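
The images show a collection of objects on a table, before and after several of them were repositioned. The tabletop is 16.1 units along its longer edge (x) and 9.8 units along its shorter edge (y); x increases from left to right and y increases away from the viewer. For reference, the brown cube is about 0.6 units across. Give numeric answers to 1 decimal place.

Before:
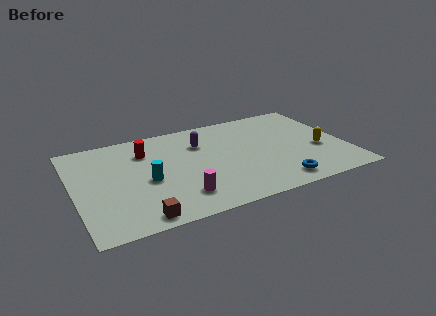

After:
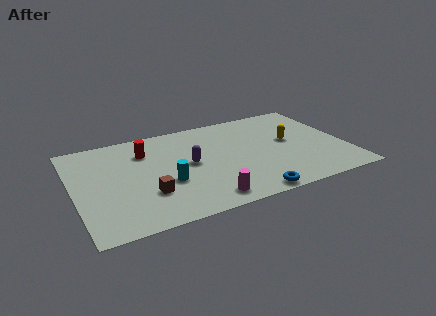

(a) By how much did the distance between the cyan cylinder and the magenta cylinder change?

+0.3

The distance was about 2.8 in the first image and 3.1 in the second, so they moved 0.3 units further apart.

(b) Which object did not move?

the red cylinder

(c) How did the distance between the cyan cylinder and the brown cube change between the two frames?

-2.0

The distance was about 3.4 in the first image and 1.4 in the second, so they moved 2.0 units closer together.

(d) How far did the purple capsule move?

2.1

The purple capsule was near (7.7, 7.0) before and (6.8, 5.1) after, so it travelled √(0.9² + 1.9²) ≈ 2.1 units.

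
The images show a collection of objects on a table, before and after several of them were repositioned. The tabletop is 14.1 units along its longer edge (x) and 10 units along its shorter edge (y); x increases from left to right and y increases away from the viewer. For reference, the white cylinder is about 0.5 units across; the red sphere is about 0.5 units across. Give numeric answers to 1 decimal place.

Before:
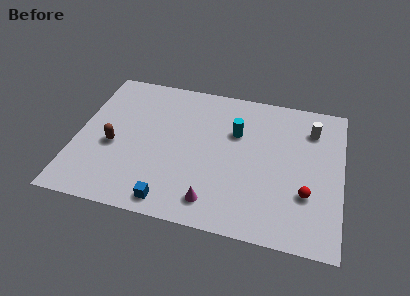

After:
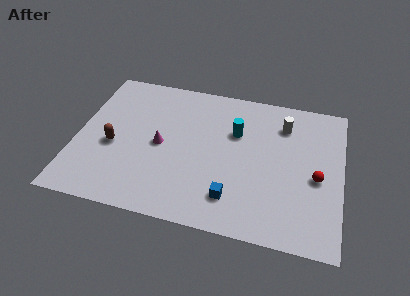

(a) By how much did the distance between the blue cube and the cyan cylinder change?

-1.8

Before: roughly 6.3 units apart; after: 4.5. That's 1.8 units closer together.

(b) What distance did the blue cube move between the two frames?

3.4

The blue cube was near (5.3, 1.1) before and (8.5, 2.1) after, so it travelled √(3.2² + 1.0²) ≈ 3.4 units.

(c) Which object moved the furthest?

the magenta cone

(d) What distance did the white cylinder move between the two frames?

1.5

From (12.4, 7.7) to (10.9, 7.7), the white cylinder covered √(1.5² + 0.0²) ≈ 1.5 units.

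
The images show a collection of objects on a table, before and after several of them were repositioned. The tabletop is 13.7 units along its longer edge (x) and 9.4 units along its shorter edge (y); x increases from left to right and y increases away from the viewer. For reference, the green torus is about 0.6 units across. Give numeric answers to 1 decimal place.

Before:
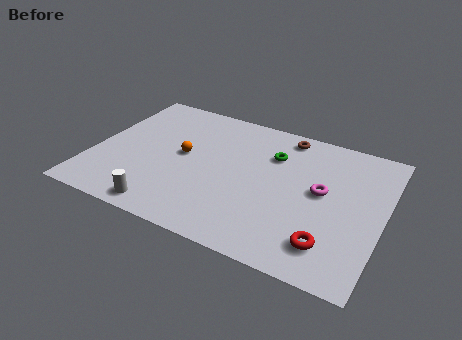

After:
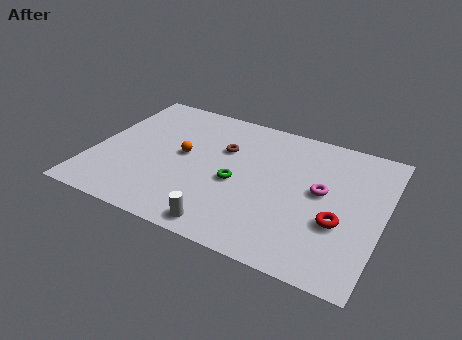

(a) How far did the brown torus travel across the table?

3.4

The brown torus was near (8.7, 8.3) before and (6.0, 6.2) after, so it travelled √(2.7² + 2.1²) ≈ 3.4 units.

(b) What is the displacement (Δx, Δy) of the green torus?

(-1.4, -2.6)

The green torus started near (8.3, 6.7) and ended near (6.9, 4.1).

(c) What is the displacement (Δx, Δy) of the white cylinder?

(2.9, 0.0)

The white cylinder started near (3.9, 1.0) and ended near (6.8, 1.0).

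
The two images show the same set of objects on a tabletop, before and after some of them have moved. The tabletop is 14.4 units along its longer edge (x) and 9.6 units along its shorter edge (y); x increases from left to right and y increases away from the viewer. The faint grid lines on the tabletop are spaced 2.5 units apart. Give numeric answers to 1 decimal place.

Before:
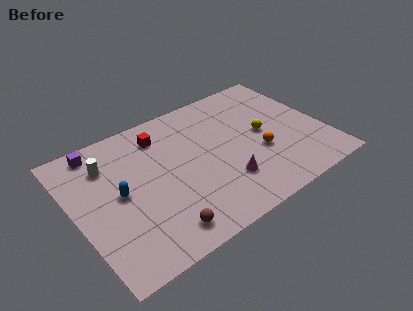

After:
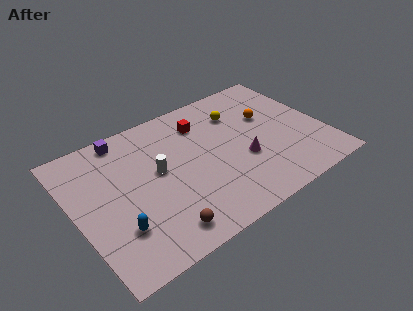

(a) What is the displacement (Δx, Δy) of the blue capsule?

(-0.5, -2.2)

From the two frames, the blue capsule sits at roughly (2.5, 4.9) before and (2.0, 2.7) after.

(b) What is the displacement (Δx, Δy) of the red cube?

(2.4, -0.3)

The red cube was at about (5.4, 7.7) and moved to about (7.8, 7.4).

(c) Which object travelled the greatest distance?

the white cylinder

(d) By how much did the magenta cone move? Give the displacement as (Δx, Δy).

(1.3, 1.0)

From the two frames, the magenta cone sits at roughly (8.2, 2.6) before and (9.5, 3.6) after.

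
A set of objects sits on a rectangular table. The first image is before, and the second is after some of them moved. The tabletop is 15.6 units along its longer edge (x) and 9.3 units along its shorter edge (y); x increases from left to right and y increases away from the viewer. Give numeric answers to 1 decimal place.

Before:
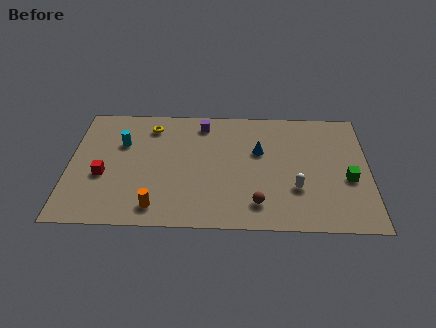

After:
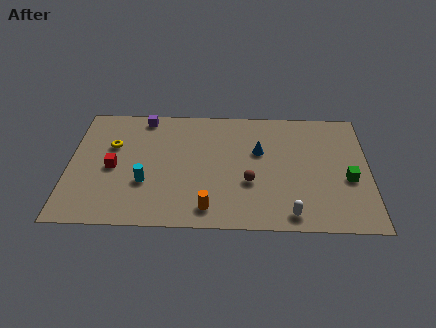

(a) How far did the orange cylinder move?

2.7

The orange cylinder was near (4.6, 1.4) before and (7.3, 1.4) after, so it travelled √(2.7² + 0.0²) ≈ 2.7 units.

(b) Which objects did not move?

the blue cone and the green cube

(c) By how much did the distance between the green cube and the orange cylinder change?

-2.6

Before: roughly 10.2 units apart; after: 7.6. That's 2.6 units closer together.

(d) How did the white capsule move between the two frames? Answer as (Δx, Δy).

(-0.3, -1.9)

From the two frames, the white capsule sits at roughly (11.8, 3.0) before and (11.5, 1.1) after.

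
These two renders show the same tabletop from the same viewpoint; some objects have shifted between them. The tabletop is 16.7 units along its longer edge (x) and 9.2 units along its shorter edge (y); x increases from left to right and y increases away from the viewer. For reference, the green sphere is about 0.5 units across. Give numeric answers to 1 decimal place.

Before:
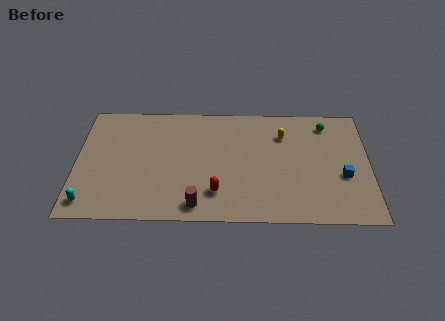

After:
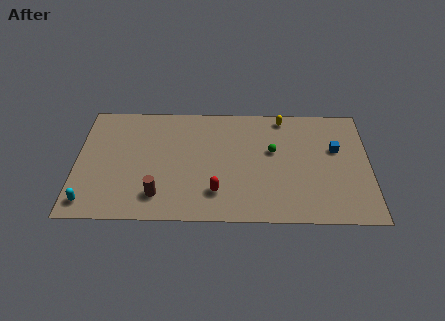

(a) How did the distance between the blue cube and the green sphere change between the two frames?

-0.6

They were about 4.2 units apart before and 3.6 after — 0.6 units closer together.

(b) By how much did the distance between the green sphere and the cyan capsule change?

-3.7

The distance was about 14.9 in the first image and 11.2 in the second, so they moved 3.7 units closer together.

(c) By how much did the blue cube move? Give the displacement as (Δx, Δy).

(-0.4, 2.1)

From the two frames, the blue cube sits at roughly (15.2, 3.6) before and (14.8, 5.7) after.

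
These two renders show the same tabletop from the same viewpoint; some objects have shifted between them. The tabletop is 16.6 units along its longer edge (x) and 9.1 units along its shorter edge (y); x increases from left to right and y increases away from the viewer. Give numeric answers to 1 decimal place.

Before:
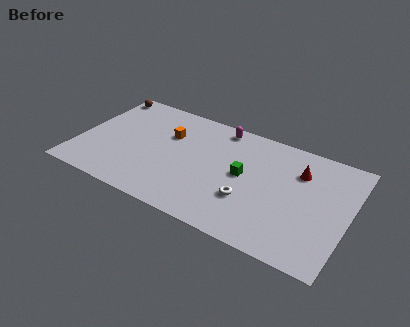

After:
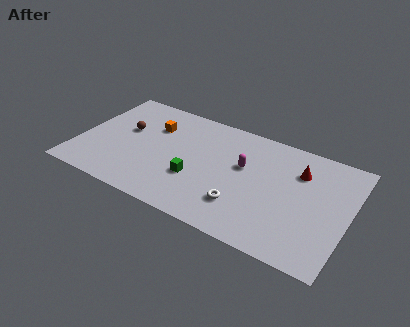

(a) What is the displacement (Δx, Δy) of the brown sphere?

(1.9, -2.7)

The brown sphere started near (0.8, 8.1) and ended near (2.7, 5.4).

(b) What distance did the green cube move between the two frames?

3.2

The green cube moved from about (10.2, 4.8) to (7.4, 3.2), a distance of √(2.8² + 1.6²) ≈ 3.2.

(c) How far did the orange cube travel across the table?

1.0

The orange cube moved from about (5.3, 6.1) to (4.3, 6.4), a distance of √(1.0² + 0.3²) ≈ 1.0.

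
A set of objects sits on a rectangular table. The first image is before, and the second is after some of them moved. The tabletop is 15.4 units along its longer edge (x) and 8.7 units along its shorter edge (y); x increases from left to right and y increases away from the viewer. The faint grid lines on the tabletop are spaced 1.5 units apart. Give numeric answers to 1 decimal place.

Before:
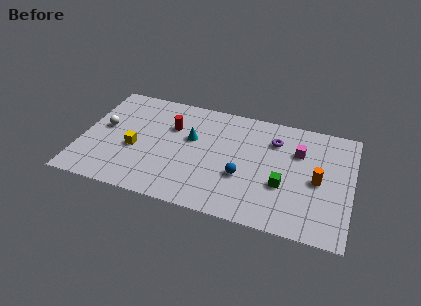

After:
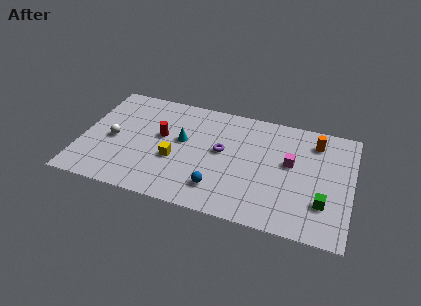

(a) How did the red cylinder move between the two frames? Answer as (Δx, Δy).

(-0.5, -0.9)

The red cylinder was at about (5.0, 5.9) and moved to about (4.5, 5.0).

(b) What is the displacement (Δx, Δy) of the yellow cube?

(2.3, -0.2)

From the two frames, the yellow cube sits at roughly (3.1, 3.6) before and (5.4, 3.4) after.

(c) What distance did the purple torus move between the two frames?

3.4

The purple torus moved from about (10.9, 6.5) to (8.0, 4.8), a distance of √(2.9² + 1.7²) ≈ 3.4.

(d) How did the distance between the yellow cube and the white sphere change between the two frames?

+1.4

The distance was about 2.2 in the first image and 3.6 in the second, so they moved 1.4 units further apart.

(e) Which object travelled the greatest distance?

the purple torus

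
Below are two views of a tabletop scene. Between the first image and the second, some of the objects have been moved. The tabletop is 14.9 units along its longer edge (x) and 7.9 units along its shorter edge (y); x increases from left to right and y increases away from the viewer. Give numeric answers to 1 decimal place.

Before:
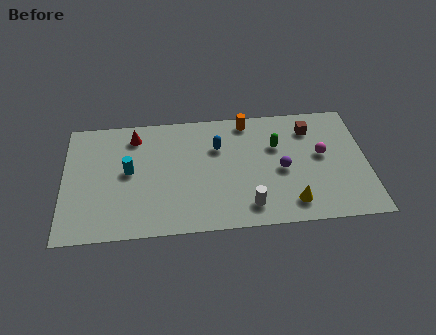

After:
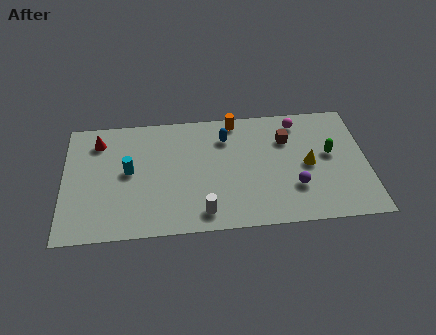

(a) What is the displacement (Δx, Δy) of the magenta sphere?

(-1.1, 2.3)

From the two frames, the magenta sphere sits at roughly (12.7, 4.4) before and (11.6, 6.7) after.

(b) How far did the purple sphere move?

1.3

From (10.7, 3.6) to (11.3, 2.4), the purple sphere covered √(0.6² + 1.2²) ≈ 1.3 units.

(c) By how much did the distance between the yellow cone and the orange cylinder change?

-1.1

The distance was about 5.9 in the first image and 4.8 in the second, so they moved 1.1 units closer together.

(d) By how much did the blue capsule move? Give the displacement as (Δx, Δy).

(0.4, 0.6)

The blue capsule was at about (7.6, 5.4) and moved to about (8.0, 6.0).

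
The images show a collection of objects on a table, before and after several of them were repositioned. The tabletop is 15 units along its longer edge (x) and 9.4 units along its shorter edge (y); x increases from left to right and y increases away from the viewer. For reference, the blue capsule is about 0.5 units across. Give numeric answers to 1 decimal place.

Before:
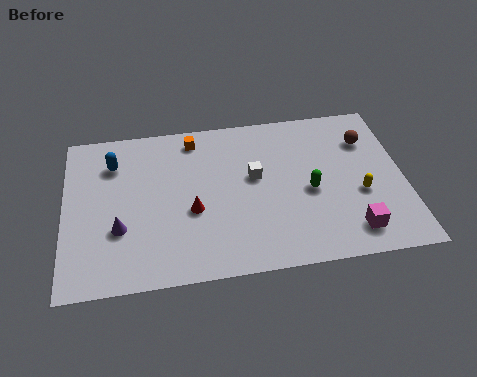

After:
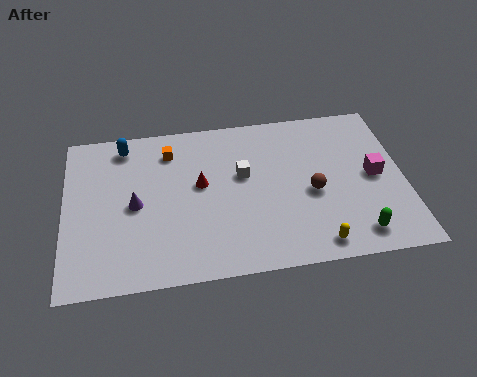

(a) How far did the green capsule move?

3.4

The green capsule moved from about (10.8, 4.2) to (12.7, 1.4), a distance of √(1.9² + 2.8²) ≈ 3.4.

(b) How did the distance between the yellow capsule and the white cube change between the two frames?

+0.5

They were about 4.9 units apart before and 5.4 after — 0.5 units further apart.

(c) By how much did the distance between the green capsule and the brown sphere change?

-0.6

They were about 3.8 units apart before and 3.2 after — 0.6 units closer together.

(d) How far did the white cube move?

0.5

The white cube moved from about (8.4, 5.4) to (7.9, 5.6), a distance of √(0.5² + 0.2²) ≈ 0.5.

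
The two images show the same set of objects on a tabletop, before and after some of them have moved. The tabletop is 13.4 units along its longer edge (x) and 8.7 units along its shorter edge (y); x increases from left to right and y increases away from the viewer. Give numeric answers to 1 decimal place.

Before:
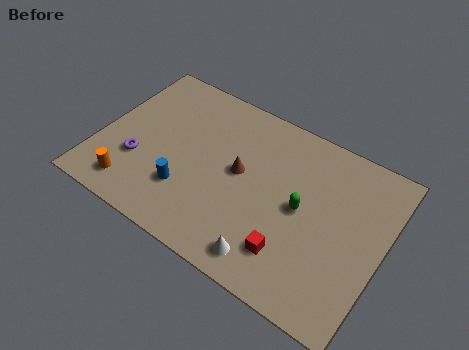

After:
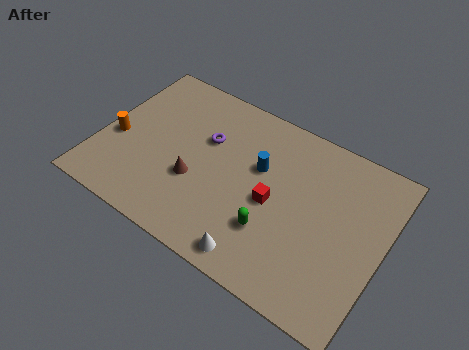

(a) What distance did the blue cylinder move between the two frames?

4.2

The blue cylinder was near (4.4, 2.5) before and (7.4, 5.4) after, so it travelled √(3.0² + 2.9²) ≈ 4.2 units.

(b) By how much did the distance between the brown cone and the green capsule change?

+0.8

The distance was about 3.0 in the first image and 3.8 in the second, so they moved 0.8 units further apart.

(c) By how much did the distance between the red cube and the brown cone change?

-0.3

They were about 4.0 units apart before and 3.7 after — 0.3 units closer together.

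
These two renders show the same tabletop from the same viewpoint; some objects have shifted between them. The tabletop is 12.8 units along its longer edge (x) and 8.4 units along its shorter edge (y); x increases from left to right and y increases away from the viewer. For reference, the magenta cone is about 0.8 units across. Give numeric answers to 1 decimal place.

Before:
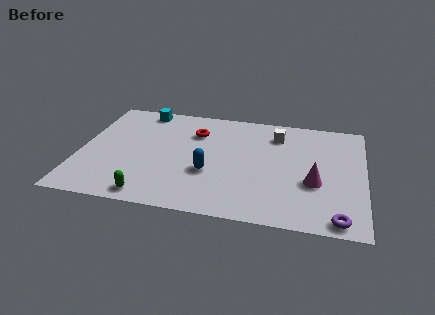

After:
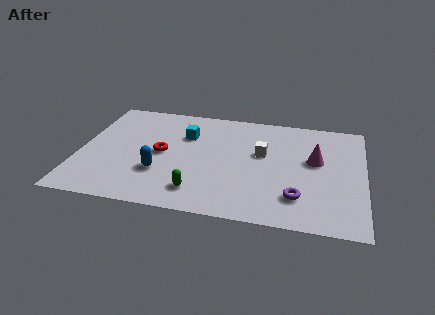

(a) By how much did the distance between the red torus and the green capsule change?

-2.3

Before: roughly 5.5 units apart; after: 3.2. That's 2.3 units closer together.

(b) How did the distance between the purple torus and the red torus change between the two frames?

-1.9

They were about 8.5 units apart before and 6.6 after — 1.9 units closer together.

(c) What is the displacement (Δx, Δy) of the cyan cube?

(2.1, -1.7)

The cyan cube was at about (2.6, 7.5) and moved to about (4.7, 5.8).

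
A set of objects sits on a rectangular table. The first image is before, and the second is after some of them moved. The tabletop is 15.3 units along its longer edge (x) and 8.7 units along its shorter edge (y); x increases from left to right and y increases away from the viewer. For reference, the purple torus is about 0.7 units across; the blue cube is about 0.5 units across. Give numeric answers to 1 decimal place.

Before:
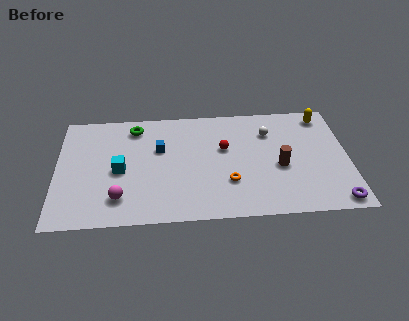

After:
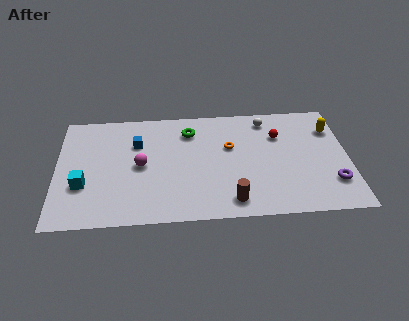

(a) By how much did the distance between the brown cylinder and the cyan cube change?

-0.5

Before: roughly 8.4 units apart; after: 7.9. That's 0.5 units closer together.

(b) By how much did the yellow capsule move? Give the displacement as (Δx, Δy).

(0.4, -1.1)

The yellow capsule was at about (14.1, 7.5) and moved to about (14.5, 6.4).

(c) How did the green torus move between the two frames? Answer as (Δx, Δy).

(2.9, -0.5)

From the two frames, the green torus sits at roughly (4.1, 7.3) before and (7.0, 6.8) after.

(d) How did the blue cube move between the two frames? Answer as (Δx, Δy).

(-1.2, 0.5)

The blue cube started near (5.4, 5.5) and ended near (4.2, 6.0).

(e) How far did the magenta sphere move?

2.6

From (3.3, 1.9) to (4.4, 4.3), the magenta sphere covered √(1.1² + 2.4²) ≈ 2.6 units.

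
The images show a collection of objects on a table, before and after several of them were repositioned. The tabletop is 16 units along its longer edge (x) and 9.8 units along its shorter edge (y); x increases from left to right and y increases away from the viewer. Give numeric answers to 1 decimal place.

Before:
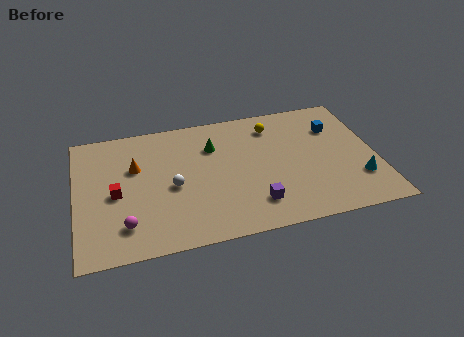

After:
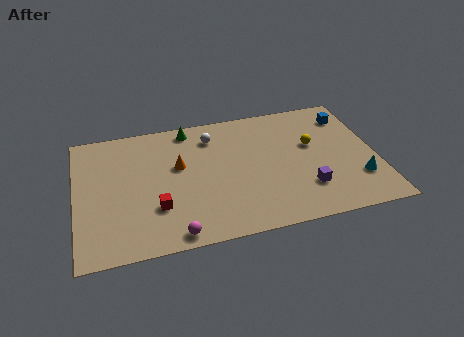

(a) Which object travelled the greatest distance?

the white sphere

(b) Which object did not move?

the cyan cone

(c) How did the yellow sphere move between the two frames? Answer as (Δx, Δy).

(2.0, -2.0)

The yellow sphere was at about (10.7, 7.9) and moved to about (12.7, 5.9).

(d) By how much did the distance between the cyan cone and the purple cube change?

-2.8

Before: roughly 5.6 units apart; after: 2.8. That's 2.8 units closer together.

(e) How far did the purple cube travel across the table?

2.8

The purple cube was near (9.3, 2.1) before and (12.1, 2.6) after, so it travelled √(2.8² + 0.5²) ≈ 2.8 units.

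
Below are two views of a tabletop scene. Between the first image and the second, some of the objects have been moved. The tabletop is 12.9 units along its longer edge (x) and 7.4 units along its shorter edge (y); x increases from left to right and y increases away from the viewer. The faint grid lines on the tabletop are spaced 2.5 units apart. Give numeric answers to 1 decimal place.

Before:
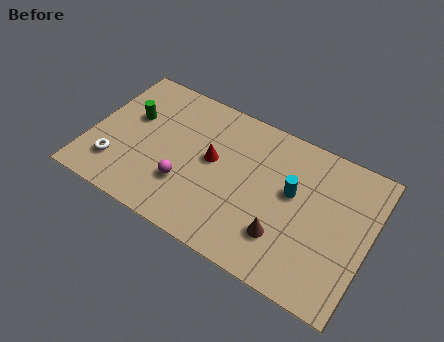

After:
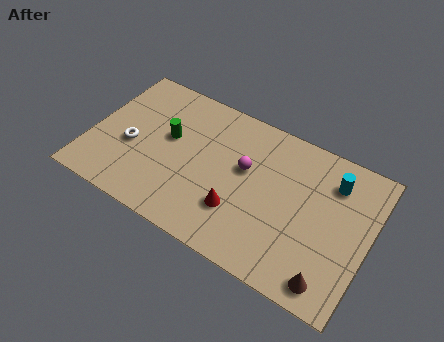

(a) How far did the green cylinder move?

1.8

The green cylinder was near (1.7, 4.6) before and (3.5, 4.3) after, so it travelled √(1.8² + 0.3²) ≈ 1.8 units.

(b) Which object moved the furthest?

the magenta sphere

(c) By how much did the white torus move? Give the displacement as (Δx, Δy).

(0.5, 1.3)

The white torus started near (1.4, 1.8) and ended near (1.9, 3.1).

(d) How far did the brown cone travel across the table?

2.5

The brown cone was near (9.2, 2.0) before and (11.5, 1.0) after, so it travelled √(2.3² + 1.0²) ≈ 2.5 units.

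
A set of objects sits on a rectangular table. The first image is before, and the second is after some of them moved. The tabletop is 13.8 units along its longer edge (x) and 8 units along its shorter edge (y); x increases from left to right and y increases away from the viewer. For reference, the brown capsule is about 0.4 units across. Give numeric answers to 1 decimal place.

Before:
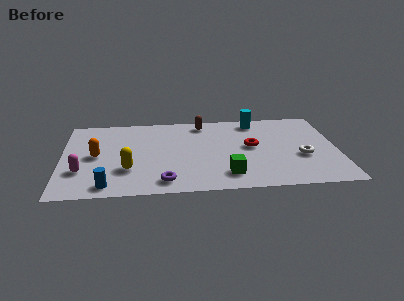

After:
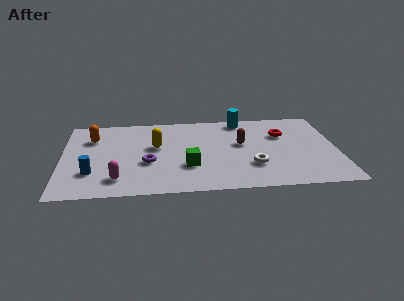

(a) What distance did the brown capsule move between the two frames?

3.0

The brown capsule was near (7.1, 6.9) before and (9.0, 4.6) after, so it travelled √(1.9² + 2.3²) ≈ 3.0 units.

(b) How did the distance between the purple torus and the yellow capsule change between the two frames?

-0.6

Before: roughly 2.2 units apart; after: 1.6. That's 0.6 units closer together.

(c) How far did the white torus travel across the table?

2.6

From (12.0, 3.1) to (9.5, 2.4), the white torus covered √(2.5² + 0.7²) ≈ 2.6 units.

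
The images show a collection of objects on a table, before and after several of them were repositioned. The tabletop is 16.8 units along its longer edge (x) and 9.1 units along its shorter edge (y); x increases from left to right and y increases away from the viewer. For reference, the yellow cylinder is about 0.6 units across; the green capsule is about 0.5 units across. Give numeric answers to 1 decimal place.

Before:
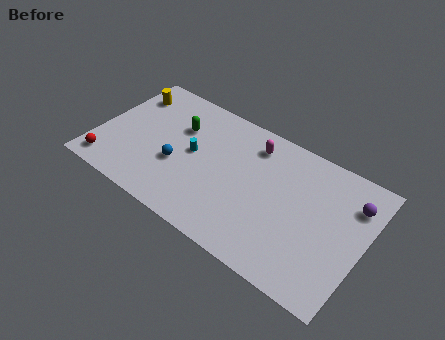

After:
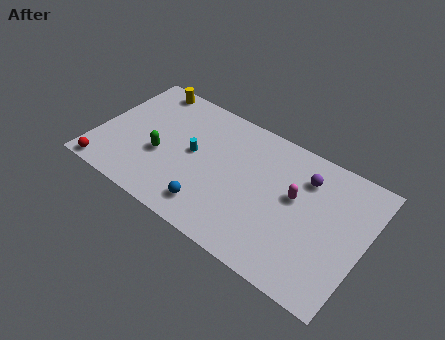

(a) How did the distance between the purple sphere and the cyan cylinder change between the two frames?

-2.9

Before: roughly 10.0 units apart; after: 7.1. That's 2.9 units closer together.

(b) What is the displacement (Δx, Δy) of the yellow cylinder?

(1.0, 1.1)

The yellow cylinder started near (1.3, 7.1) and ended near (2.3, 8.2).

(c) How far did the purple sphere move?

3.0

The purple sphere moved from about (15.8, 6.8) to (12.8, 6.9), a distance of √(3.0² + 0.1²) ≈ 3.0.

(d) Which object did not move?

the cyan cylinder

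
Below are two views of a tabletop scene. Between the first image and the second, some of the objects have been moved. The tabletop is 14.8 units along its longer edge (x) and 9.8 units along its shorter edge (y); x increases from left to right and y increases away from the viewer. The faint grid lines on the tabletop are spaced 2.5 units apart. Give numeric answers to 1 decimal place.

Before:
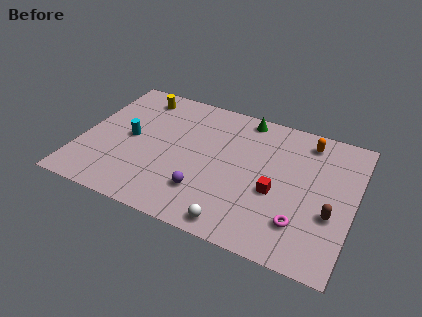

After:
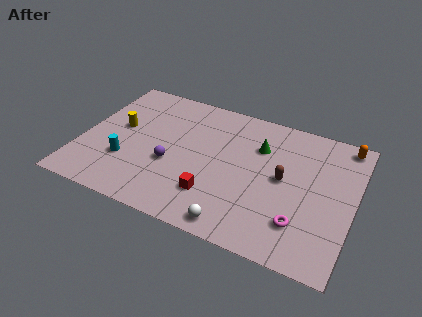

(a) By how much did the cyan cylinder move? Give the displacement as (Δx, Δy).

(0.0, -1.8)

The cyan cylinder was at about (2.6, 4.9) and moved to about (2.6, 3.1).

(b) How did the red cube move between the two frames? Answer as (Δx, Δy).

(-3.2, -1.5)

The red cube was at about (10.7, 4.0) and moved to about (7.5, 2.5).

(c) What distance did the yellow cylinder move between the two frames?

2.9

From (2.6, 8.3) to (1.9, 5.5), the yellow cylinder covered √(0.7² + 2.8²) ≈ 2.9 units.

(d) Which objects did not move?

the white sphere and the magenta torus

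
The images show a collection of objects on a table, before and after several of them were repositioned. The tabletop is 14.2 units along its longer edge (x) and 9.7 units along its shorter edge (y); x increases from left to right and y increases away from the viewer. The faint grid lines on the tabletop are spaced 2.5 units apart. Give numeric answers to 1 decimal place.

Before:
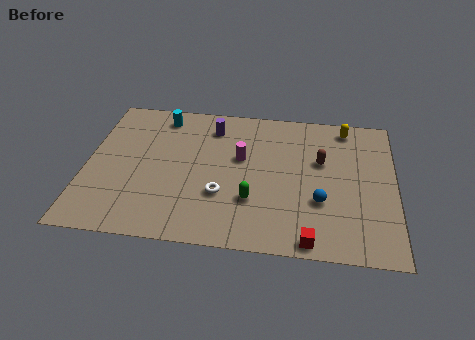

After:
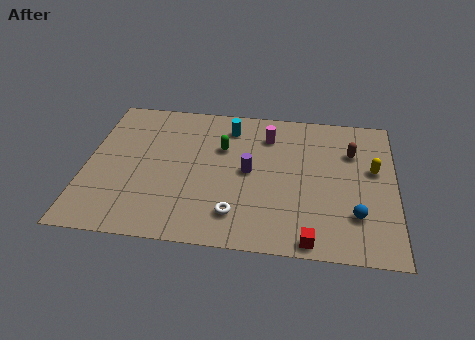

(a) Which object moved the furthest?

the green capsule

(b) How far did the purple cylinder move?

3.4

The purple cylinder moved from about (5.7, 7.8) to (7.5, 4.9), a distance of √(1.8² + 2.9²) ≈ 3.4.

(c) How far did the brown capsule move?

1.6

From (10.8, 6.0) to (12.2, 6.8), the brown capsule covered √(1.4² + 0.8²) ≈ 1.6 units.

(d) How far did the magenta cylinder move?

2.1

From (7.1, 5.8) to (8.3, 7.5), the magenta cylinder covered √(1.2² + 1.7²) ≈ 2.1 units.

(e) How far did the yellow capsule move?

3.1

The yellow capsule was near (11.9, 8.5) before and (13.2, 5.7) after, so it travelled √(1.3² + 2.8²) ≈ 3.1 units.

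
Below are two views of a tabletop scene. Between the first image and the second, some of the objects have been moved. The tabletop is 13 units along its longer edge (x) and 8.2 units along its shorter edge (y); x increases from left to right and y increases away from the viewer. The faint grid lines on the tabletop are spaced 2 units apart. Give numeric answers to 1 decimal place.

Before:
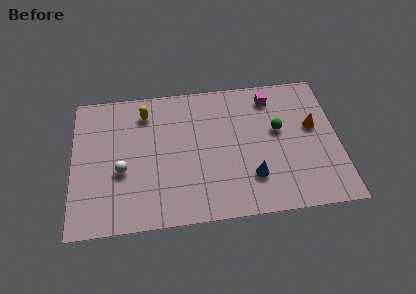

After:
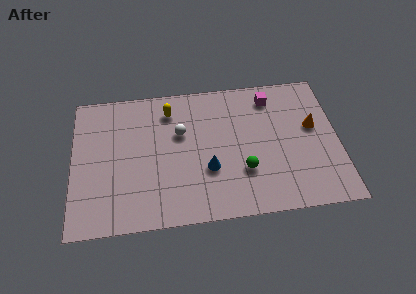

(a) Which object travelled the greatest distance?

the white sphere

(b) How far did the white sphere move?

3.5

From (2.4, 3.3) to (5.3, 5.2), the white sphere covered √(2.9² + 1.9²) ≈ 3.5 units.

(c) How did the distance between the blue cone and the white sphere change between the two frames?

-3.8

The distance was about 6.4 in the first image and 2.6 in the second, so they moved 3.8 units closer together.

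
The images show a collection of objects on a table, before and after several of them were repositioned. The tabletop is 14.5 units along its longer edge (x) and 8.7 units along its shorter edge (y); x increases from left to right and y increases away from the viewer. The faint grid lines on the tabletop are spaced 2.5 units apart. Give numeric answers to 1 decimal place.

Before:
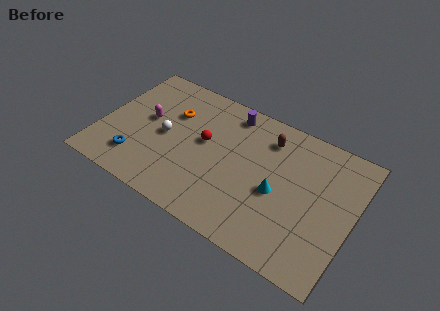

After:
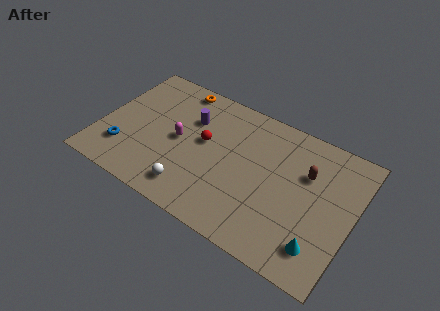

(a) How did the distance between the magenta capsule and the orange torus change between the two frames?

+1.9

They were about 1.7 units apart before and 3.6 after — 1.9 units further apart.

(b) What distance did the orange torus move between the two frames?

1.9

The orange torus moved from about (3.8, 5.9) to (3.8, 7.8), a distance of √(0.0² + 1.9²) ≈ 1.9.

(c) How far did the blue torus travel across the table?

0.9

From (2.4, 1.9) to (1.6, 2.2), the blue torus covered √(0.8² + 0.3²) ≈ 0.9 units.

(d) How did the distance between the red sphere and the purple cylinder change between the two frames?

-1.3

The distance was about 2.8 in the first image and 1.5 in the second, so they moved 1.3 units closer together.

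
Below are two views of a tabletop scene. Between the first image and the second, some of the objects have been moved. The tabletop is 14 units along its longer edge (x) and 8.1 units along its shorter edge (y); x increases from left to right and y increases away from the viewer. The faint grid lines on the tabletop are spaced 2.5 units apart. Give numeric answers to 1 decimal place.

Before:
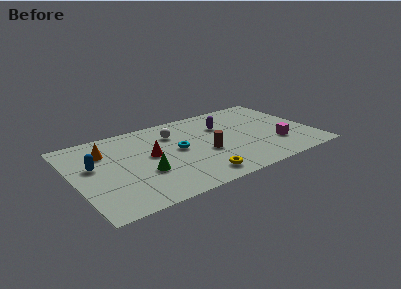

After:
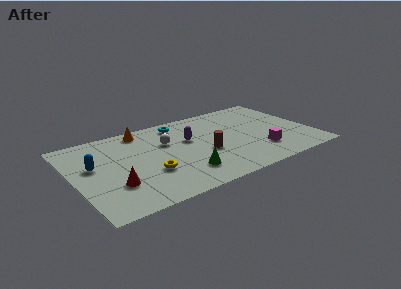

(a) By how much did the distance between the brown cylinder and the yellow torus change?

+1.2

Before: roughly 2.2 units apart; after: 3.4. That's 1.2 units further apart.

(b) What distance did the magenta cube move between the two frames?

1.0

The magenta cube moved from about (11.7, 2.4) to (10.7, 2.1), a distance of √(1.0² + 0.3²) ≈ 1.0.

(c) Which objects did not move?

the blue capsule and the brown cylinder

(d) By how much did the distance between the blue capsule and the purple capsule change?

-2.1

Before: roughly 7.8 units apart; after: 5.7. That's 2.1 units closer together.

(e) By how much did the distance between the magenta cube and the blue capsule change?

-0.9

The distance was about 10.8 in the first image and 9.9 in the second, so they moved 0.9 units closer together.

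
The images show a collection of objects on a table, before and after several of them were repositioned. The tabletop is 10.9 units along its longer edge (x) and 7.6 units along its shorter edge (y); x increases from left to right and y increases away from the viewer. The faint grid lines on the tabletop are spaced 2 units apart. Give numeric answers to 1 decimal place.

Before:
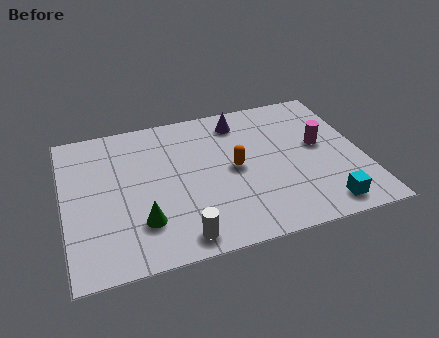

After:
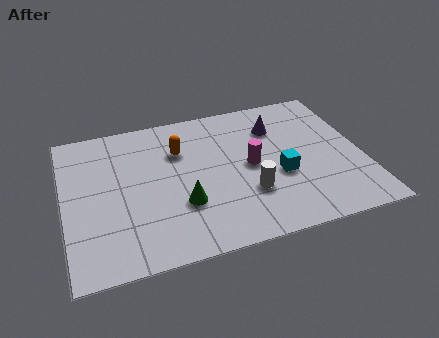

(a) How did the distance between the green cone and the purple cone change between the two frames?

-1.0

The distance was about 5.8 in the first image and 4.8 in the second, so they moved 1.0 units closer together.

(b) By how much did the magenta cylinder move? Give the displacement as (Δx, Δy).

(-2.6, -0.4)

The magenta cylinder was at about (9.4, 4.2) and moved to about (6.8, 3.8).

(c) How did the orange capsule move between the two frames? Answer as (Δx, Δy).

(-1.9, 1.5)

The orange capsule started near (6.2, 3.8) and ended near (4.3, 5.3).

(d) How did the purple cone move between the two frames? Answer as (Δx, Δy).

(1.3, -0.7)

From the two frames, the purple cone sits at roughly (6.6, 6.3) before and (7.9, 5.6) after.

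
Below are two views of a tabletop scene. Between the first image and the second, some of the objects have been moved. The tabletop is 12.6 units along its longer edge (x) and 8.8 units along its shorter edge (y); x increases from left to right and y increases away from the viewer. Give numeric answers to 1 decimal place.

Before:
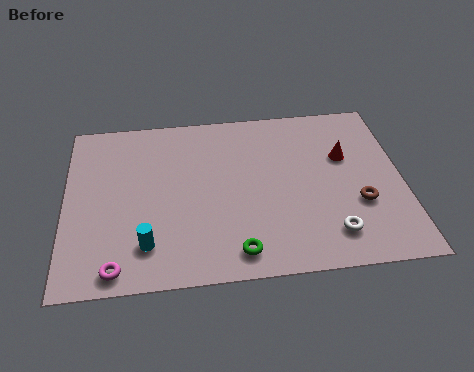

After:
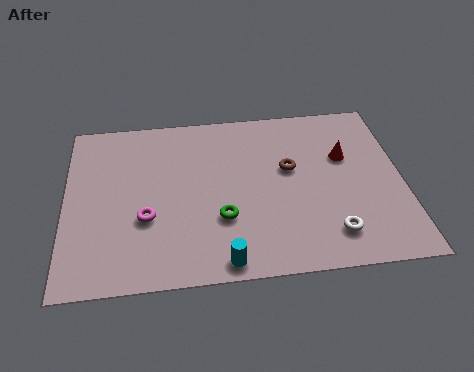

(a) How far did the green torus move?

1.8

The green torus moved from about (6.3, 1.2) to (5.8, 2.9), a distance of √(0.5² + 1.7²) ≈ 1.8.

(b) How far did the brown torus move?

3.3

The brown torus was near (10.9, 3.1) before and (8.4, 5.2) after, so it travelled √(2.5² + 2.1²) ≈ 3.3 units.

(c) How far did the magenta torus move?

2.5

From (1.9, 0.9) to (3.0, 3.2), the magenta torus covered √(1.1² + 2.3²) ≈ 2.5 units.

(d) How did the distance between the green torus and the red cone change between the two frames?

-0.7

They were about 6.1 units apart before and 5.4 after — 0.7 units closer together.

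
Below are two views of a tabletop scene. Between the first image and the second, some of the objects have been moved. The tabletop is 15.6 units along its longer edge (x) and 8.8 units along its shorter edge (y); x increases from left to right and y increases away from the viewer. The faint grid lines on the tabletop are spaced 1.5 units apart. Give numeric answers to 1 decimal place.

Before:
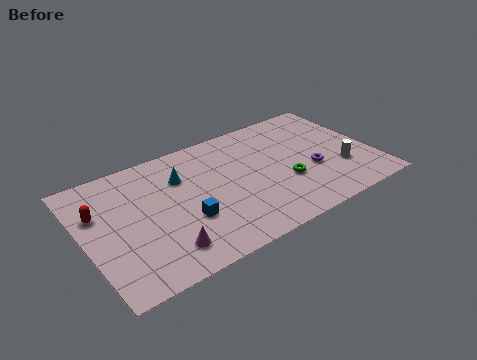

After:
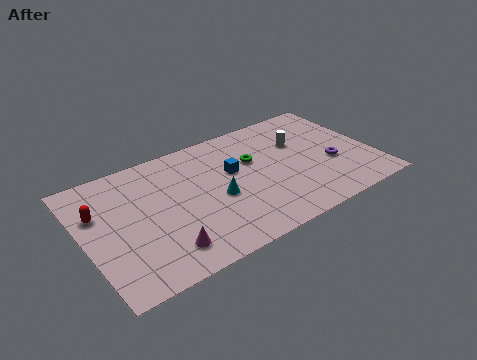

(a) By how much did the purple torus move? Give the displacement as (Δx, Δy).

(1.1, 0.0)

The purple torus was at about (12.2, 3.4) and moved to about (13.3, 3.4).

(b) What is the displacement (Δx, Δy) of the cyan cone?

(1.6, -2.4)

From the two frames, the cyan cone sits at roughly (5.4, 6.2) before and (7.0, 3.8) after.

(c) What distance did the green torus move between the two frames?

2.8

The green torus moved from about (10.7, 3.2) to (9.3, 5.6), a distance of √(1.4² + 2.4²) ≈ 2.8.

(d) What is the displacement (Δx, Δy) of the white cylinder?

(-1.8, 3.0)

The white cylinder started near (13.7, 2.8) and ended near (11.9, 5.8).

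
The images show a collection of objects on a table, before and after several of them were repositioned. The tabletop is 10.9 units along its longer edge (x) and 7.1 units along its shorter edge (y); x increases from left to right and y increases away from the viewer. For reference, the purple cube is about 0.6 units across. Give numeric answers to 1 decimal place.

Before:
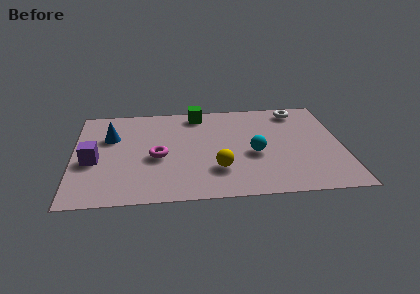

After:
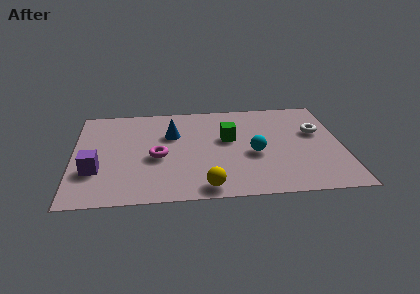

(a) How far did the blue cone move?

2.5

The blue cone was near (1.5, 4.7) before and (4.0, 4.7) after, so it travelled √(2.5² + 0.0²) ≈ 2.5 units.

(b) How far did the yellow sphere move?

1.3

The yellow sphere was near (5.8, 2.0) before and (5.3, 0.8) after, so it travelled √(0.5² + 1.2²) ≈ 1.3 units.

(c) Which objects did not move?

the cyan sphere and the magenta torus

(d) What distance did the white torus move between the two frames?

1.8

The white torus was near (9.2, 6.1) before and (9.9, 4.4) after, so it travelled √(0.7² + 1.7²) ≈ 1.8 units.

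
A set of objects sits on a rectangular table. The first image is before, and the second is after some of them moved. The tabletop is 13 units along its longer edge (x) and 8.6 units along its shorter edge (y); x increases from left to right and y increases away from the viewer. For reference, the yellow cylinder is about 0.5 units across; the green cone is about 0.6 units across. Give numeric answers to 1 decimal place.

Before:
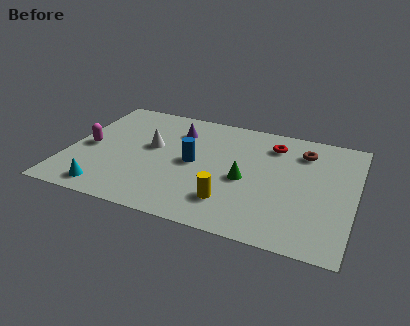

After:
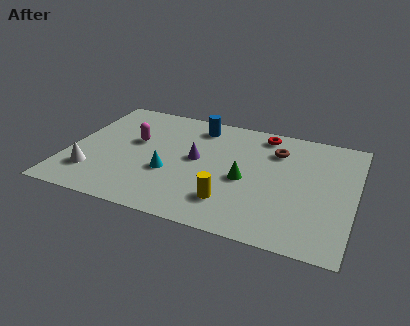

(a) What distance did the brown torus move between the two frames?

1.2

The brown torus moved from about (10.5, 6.7) to (9.3, 6.4), a distance of √(1.2² + 0.3²) ≈ 1.2.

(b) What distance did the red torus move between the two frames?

0.9

The red torus was near (9.1, 6.8) before and (8.6, 7.5) after, so it travelled √(0.5² + 0.7²) ≈ 0.9 units.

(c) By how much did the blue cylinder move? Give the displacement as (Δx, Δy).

(-0.1, 2.9)

From the two frames, the blue cylinder sits at roughly (5.7, 4.3) before and (5.6, 7.2) after.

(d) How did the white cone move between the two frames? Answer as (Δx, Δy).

(-2.4, -2.8)

The white cone started near (3.7, 4.9) and ended near (1.3, 2.1).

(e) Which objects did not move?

the yellow cylinder and the green cone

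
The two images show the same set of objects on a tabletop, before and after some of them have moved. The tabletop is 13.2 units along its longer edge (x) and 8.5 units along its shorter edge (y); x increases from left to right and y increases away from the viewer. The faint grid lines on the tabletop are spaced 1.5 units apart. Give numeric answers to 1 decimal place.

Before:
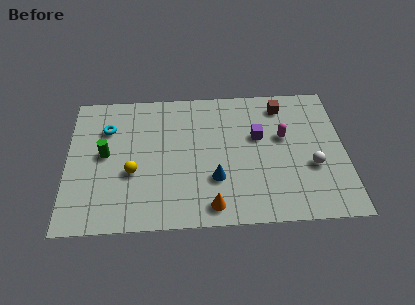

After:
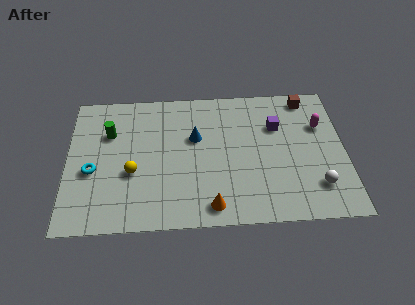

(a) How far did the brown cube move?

1.3

The brown cube moved from about (10.3, 7.1) to (11.5, 7.5), a distance of √(1.2² + 0.4²) ≈ 1.3.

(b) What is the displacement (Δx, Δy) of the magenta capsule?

(1.8, 0.6)

The magenta capsule started near (10.3, 5.1) and ended near (12.1, 5.7).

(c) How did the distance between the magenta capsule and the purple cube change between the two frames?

+0.9

They were about 1.2 units apart before and 2.1 after — 0.9 units further apart.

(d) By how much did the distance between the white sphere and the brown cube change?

+1.4

The distance was about 4.1 in the first image and 5.5 in the second, so they moved 1.4 units further apart.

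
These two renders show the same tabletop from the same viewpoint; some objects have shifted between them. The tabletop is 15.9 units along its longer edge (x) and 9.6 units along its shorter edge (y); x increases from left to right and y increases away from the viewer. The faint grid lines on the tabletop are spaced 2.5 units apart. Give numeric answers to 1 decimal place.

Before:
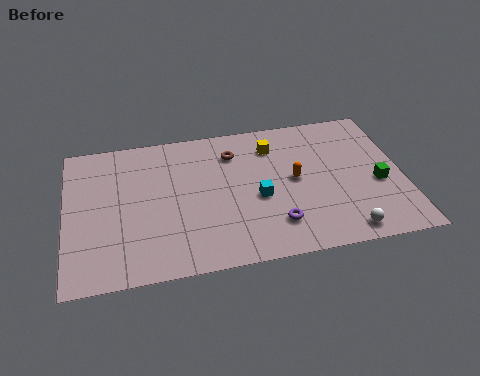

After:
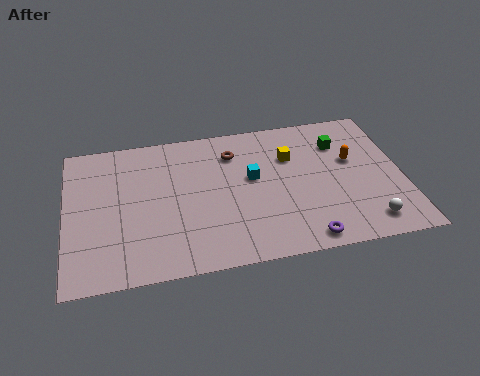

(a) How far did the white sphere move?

1.2

From (12.9, 1.1) to (14.0, 1.5), the white sphere covered √(1.1² + 0.4²) ≈ 1.2 units.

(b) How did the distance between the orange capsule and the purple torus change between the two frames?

+2.5

The distance was about 3.0 in the first image and 5.5 in the second, so they moved 2.5 units further apart.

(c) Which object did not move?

the brown torus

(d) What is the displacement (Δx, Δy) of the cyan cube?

(-0.2, 1.4)

The cyan cube was at about (9.0, 4.1) and moved to about (8.8, 5.5).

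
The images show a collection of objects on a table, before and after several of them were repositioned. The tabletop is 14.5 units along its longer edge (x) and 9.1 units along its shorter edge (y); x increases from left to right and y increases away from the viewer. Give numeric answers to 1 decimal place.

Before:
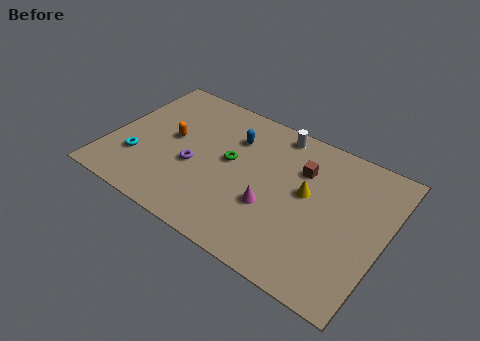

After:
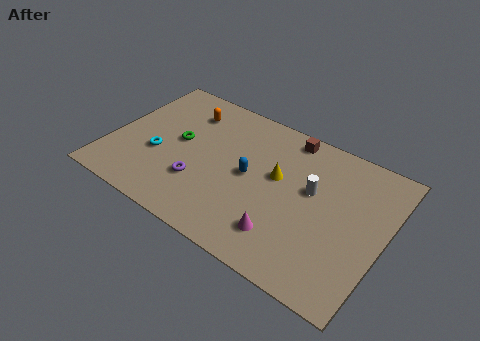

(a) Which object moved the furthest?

the white cylinder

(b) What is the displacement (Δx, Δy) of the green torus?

(-2.8, -0.1)

From the two frames, the green torus sits at roughly (6.3, 5.0) before and (3.5, 4.9) after.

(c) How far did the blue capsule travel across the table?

2.3

From (6.2, 6.6) to (7.4, 4.6), the blue capsule covered √(1.2² + 2.0²) ≈ 2.3 units.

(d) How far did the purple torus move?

1.0

The purple torus moved from about (4.6, 3.7) to (5.0, 2.8), a distance of √(0.4² + 0.9²) ≈ 1.0.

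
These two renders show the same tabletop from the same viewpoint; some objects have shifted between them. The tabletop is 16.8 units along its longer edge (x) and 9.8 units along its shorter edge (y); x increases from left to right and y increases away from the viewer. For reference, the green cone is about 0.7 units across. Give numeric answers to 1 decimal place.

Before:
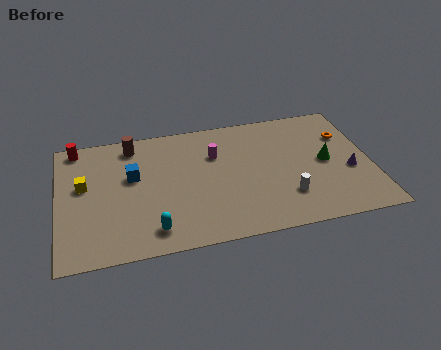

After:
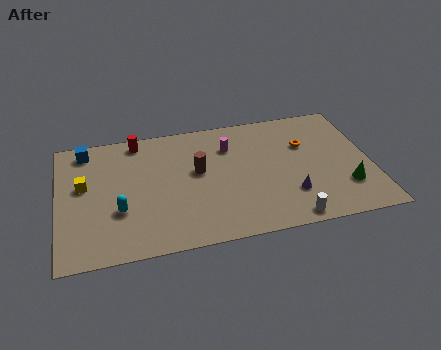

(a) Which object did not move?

the yellow cube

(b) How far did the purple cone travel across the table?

3.5

From (15.6, 3.9) to (12.3, 2.7), the purple cone covered √(3.3² + 1.2²) ≈ 3.5 units.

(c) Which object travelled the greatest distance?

the brown cylinder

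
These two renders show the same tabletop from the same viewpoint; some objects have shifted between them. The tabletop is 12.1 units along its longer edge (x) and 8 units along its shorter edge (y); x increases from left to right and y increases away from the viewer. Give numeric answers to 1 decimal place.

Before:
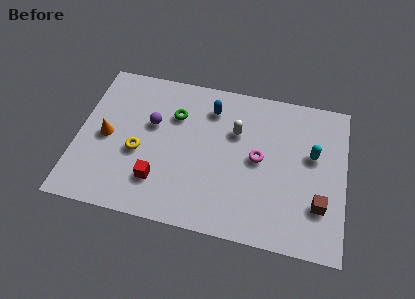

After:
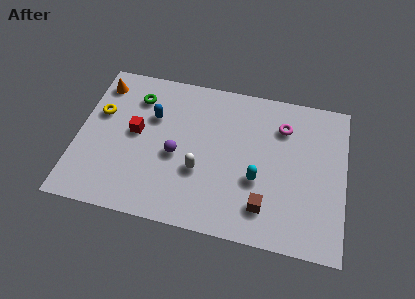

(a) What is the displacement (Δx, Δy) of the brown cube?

(-2.4, -0.6)

The brown cube was at about (11.0, 2.3) and moved to about (8.6, 1.7).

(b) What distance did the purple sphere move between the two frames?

1.8

From (3.3, 4.9) to (4.5, 3.5), the purple sphere covered √(1.2² + 1.4²) ≈ 1.8 units.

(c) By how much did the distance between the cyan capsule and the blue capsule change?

+0.5

The distance was about 4.9 in the first image and 5.4 in the second, so they moved 0.5 units further apart.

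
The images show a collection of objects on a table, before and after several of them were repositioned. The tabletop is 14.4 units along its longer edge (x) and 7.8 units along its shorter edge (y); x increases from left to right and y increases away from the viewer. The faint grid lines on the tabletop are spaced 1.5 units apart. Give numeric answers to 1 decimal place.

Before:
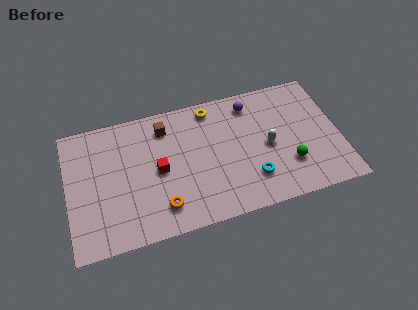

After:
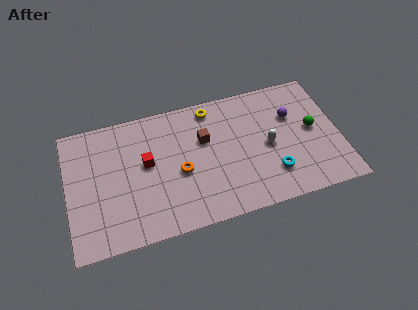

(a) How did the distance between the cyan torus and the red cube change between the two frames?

+1.8

Before: roughly 5.1 units apart; after: 6.9. That's 1.8 units further apart.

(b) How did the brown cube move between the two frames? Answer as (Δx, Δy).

(2.0, -1.3)

The brown cube was at about (5.3, 6.3) and moved to about (7.3, 5.0).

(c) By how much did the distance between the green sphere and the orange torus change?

+0.3

They were about 6.8 units apart before and 7.1 after — 0.3 units further apart.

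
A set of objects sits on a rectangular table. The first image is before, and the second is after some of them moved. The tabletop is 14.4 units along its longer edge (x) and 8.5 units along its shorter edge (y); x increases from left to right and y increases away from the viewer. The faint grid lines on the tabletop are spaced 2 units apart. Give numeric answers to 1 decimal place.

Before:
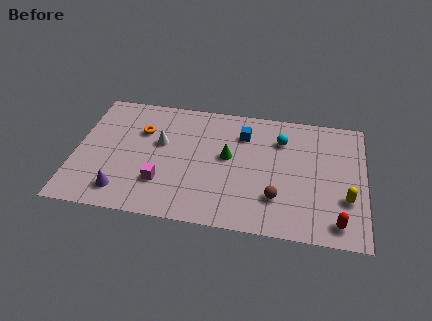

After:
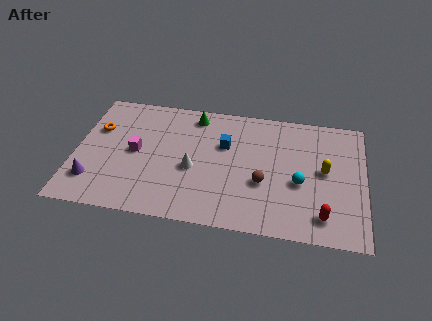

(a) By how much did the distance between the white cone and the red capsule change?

-2.9

They were about 9.7 units apart before and 6.8 after — 2.9 units closer together.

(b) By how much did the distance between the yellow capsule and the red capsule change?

+1.4

Before: roughly 1.6 units apart; after: 3.0. That's 1.4 units further apart.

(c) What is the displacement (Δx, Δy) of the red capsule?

(-0.7, 0.3)

The red capsule was at about (13.1, 1.2) and moved to about (12.4, 1.5).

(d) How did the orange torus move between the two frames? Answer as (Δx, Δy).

(-2.2, -0.2)

The orange torus started near (3.2, 5.8) and ended near (1.0, 5.6).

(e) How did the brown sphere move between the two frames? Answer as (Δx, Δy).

(-0.7, 0.9)

From the two frames, the brown sphere sits at roughly (10.1, 2.3) before and (9.4, 3.2) after.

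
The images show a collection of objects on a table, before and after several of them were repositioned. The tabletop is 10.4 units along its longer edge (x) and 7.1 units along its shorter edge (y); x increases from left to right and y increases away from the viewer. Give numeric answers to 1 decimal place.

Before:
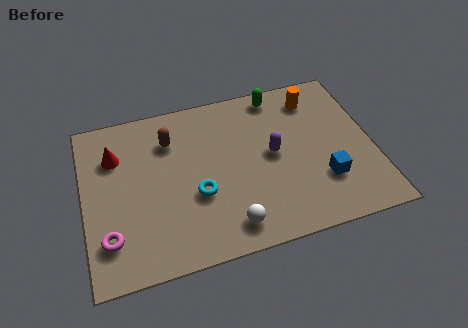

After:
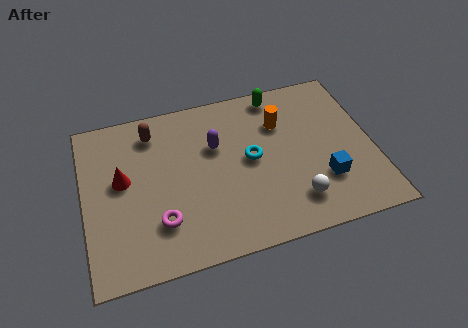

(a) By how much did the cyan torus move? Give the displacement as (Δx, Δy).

(2.0, 1.0)

The cyan torus was at about (4.0, 2.7) and moved to about (6.0, 3.7).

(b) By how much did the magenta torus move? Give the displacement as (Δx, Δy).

(1.8, 0.2)

The magenta torus was at about (0.8, 1.7) and moved to about (2.6, 1.9).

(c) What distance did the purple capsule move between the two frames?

2.2

The purple capsule was near (6.8, 3.7) before and (4.8, 4.6) after, so it travelled √(2.0² + 0.9²) ≈ 2.2 units.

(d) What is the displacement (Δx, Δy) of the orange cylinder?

(-1.3, -0.8)

The orange cylinder was at about (8.5, 5.8) and moved to about (7.2, 5.0).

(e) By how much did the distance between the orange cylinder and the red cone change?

-1.4

Before: roughly 7.3 units apart; after: 5.9. That's 1.4 units closer together.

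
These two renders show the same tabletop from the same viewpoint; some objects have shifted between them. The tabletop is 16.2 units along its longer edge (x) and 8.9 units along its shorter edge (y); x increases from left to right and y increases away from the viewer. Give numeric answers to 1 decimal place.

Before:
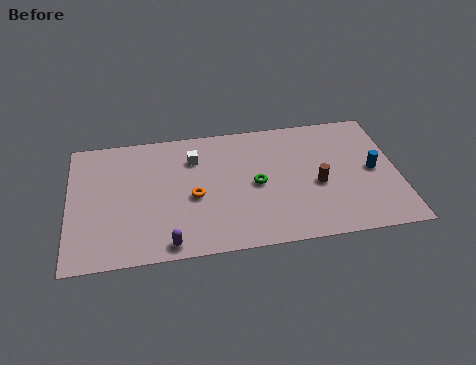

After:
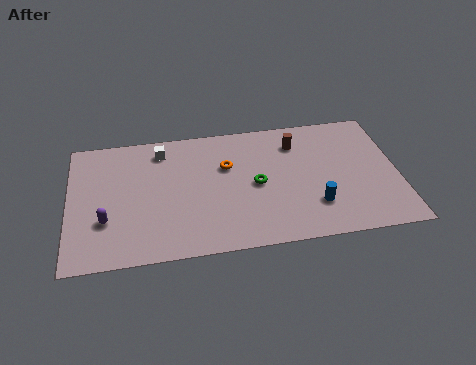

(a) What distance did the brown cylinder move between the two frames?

3.2

From (12.2, 3.8) to (11.3, 6.9), the brown cylinder covered √(0.9² + 3.1²) ≈ 3.2 units.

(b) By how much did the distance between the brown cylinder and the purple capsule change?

+2.4

The distance was about 7.9 in the first image and 10.3 in the second, so they moved 2.4 units further apart.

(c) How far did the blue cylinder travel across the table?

3.6

The blue cylinder moved from about (15.0, 4.4) to (12.0, 2.4), a distance of √(3.0² + 2.0²) ≈ 3.6.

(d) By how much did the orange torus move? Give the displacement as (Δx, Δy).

(1.7, 1.9)

The orange torus started near (6.1, 3.9) and ended near (7.8, 5.8).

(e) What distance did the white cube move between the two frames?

1.8

The white cube moved from about (6.2, 6.6) to (4.6, 7.4), a distance of √(1.6² + 0.8²) ≈ 1.8.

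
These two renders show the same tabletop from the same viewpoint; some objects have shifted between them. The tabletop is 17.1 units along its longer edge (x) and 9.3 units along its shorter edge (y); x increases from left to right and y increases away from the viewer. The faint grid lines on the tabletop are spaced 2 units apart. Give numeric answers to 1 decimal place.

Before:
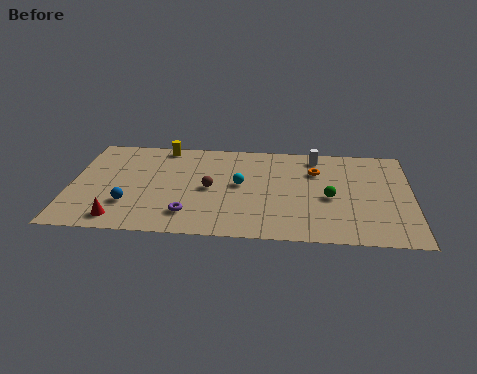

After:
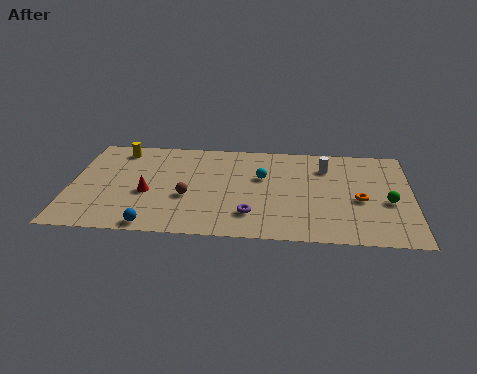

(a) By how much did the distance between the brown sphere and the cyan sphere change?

+2.7

The distance was about 1.6 in the first image and 4.3 in the second, so they moved 2.7 units further apart.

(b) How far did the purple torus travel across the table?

3.1

The purple torus was near (6.0, 2.0) before and (9.1, 2.2) after, so it travelled √(3.1² + 0.2²) ≈ 3.1 units.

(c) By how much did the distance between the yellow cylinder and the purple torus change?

+2.3

Before: roughly 6.6 units apart; after: 8.9. That's 2.3 units further apart.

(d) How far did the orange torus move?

3.4

The orange torus moved from about (12.3, 6.6) to (14.5, 4.0), a distance of √(2.2² + 2.6²) ≈ 3.4.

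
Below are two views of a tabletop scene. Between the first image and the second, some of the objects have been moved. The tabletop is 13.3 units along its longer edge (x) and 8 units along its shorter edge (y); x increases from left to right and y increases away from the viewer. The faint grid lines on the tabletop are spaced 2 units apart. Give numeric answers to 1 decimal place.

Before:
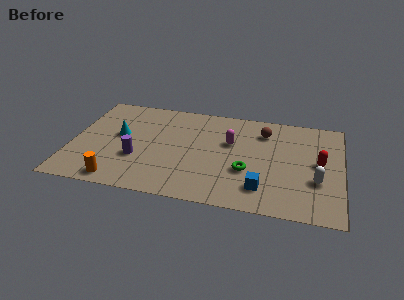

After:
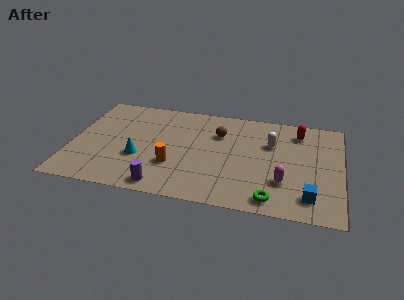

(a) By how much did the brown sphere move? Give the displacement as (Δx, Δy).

(-2.2, -0.6)

The brown sphere started near (9.4, 6.2) and ended near (7.2, 5.6).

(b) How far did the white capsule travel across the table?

3.4

The white capsule moved from about (12.1, 2.8) to (9.8, 5.3), a distance of √(2.3² + 2.5²) ≈ 3.4.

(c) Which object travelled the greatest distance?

the magenta capsule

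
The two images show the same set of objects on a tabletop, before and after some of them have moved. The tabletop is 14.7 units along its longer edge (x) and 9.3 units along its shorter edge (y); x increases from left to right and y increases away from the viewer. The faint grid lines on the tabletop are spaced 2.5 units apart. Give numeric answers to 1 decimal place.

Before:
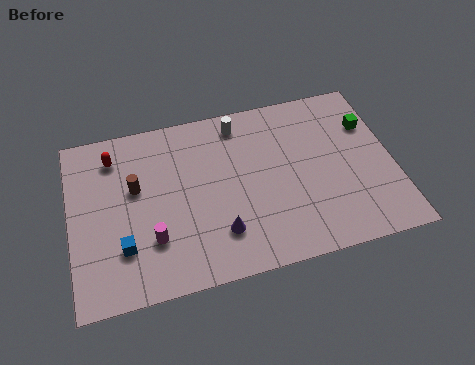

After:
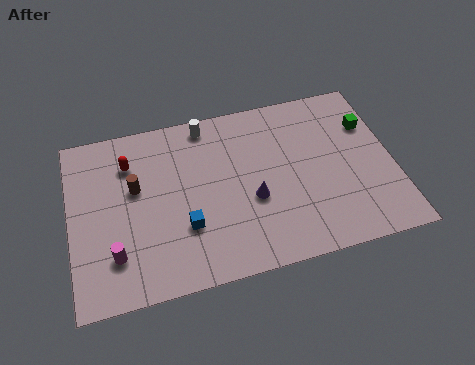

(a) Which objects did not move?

the green cube and the brown cylinder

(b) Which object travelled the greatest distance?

the blue cube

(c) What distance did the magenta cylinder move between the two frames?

1.7

The magenta cylinder was near (3.6, 2.7) before and (1.9, 2.3) after, so it travelled √(1.7² + 0.4²) ≈ 1.7 units.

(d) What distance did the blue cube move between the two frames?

2.8

The blue cube was near (2.3, 2.6) before and (5.1, 3.0) after, so it travelled √(2.8² + 0.4²) ≈ 2.8 units.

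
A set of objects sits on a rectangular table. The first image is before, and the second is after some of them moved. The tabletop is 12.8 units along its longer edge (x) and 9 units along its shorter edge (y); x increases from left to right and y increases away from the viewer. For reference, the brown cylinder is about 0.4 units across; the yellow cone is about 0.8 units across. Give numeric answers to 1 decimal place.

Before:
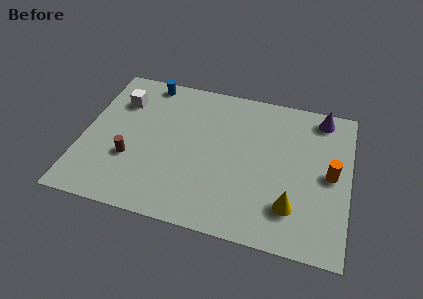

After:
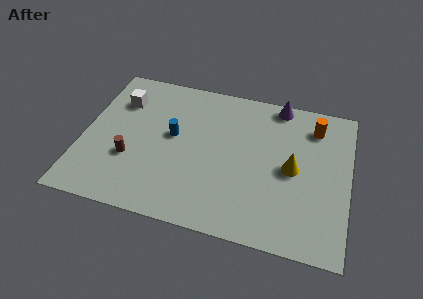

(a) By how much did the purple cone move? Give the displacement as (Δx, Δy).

(-2.1, 0.3)

The purple cone was at about (11.3, 7.9) and moved to about (9.2, 8.2).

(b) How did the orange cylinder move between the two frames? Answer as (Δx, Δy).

(-0.9, 2.7)

The orange cylinder started near (11.9, 4.5) and ended near (11.0, 7.2).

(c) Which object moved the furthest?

the blue cylinder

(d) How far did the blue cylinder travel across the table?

3.4

The blue cylinder was near (2.8, 8.1) before and (4.3, 5.0) after, so it travelled √(1.5² + 3.1²) ≈ 3.4 units.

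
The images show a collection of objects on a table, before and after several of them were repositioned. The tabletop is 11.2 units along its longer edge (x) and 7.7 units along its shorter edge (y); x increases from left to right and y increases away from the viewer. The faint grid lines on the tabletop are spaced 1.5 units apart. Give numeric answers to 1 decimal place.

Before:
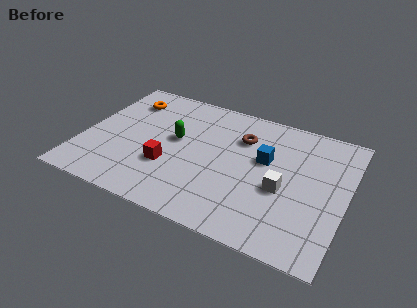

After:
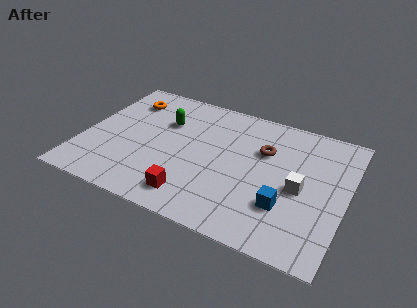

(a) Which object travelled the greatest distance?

the blue cube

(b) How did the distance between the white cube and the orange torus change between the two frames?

+0.6

The distance was about 7.6 in the first image and 8.2 in the second, so they moved 0.6 units further apart.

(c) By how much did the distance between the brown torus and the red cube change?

+0.6

Before: roughly 4.0 units apart; after: 4.6. That's 0.6 units further apart.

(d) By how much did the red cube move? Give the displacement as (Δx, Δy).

(1.2, -1.3)

The red cube was at about (3.8, 2.6) and moved to about (5.0, 1.3).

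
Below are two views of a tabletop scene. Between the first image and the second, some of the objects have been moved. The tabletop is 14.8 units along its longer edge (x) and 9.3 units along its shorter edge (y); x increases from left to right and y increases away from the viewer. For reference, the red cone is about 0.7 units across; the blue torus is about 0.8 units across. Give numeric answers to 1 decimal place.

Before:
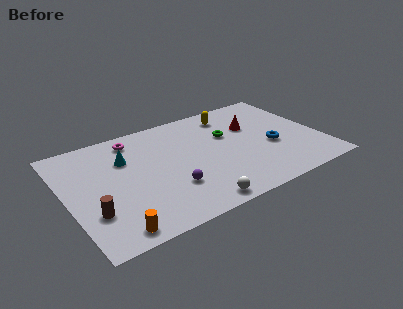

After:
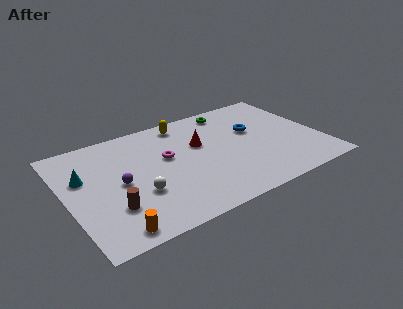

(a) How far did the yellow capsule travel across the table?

2.8

The yellow capsule moved from about (10.1, 7.7) to (7.3, 8.1), a distance of √(2.8² + 0.4²) ≈ 2.8.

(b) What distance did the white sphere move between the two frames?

3.7

From (6.8, 0.9) to (3.9, 3.2), the white sphere covered √(2.9² + 2.3²) ≈ 3.7 units.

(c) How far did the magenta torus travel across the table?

2.9

The magenta torus was near (4.3, 7.9) before and (5.9, 5.5) after, so it travelled √(1.6² + 2.4²) ≈ 2.9 units.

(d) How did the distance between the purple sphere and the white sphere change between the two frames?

-0.6

Before: roughly 2.2 units apart; after: 1.6. That's 0.6 units closer together.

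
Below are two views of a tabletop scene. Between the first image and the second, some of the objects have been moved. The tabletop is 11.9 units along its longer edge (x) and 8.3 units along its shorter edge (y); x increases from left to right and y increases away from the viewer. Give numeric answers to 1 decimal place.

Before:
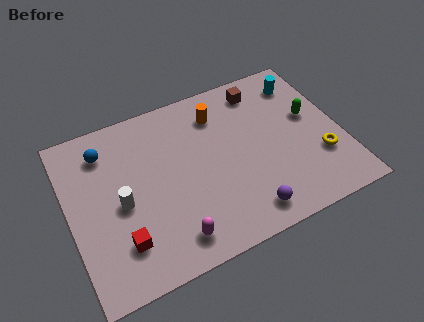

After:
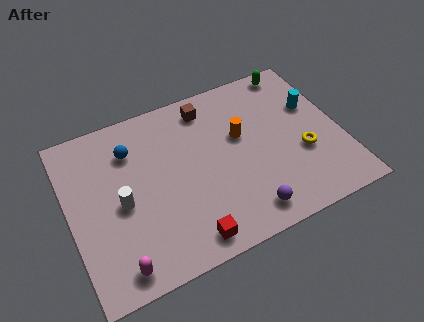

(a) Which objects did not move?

the white cylinder and the purple sphere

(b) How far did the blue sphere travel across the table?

1.2

From (1.8, 6.6) to (2.9, 6.2), the blue sphere covered √(1.1² + 0.4²) ≈ 1.2 units.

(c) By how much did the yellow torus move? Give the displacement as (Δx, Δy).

(-0.7, 0.5)

The yellow torus was at about (10.8, 2.6) and moved to about (10.1, 3.1).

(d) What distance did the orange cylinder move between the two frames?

1.7

The orange cylinder moved from about (6.8, 6.5) to (7.6, 5.0), a distance of √(0.8² + 1.5²) ≈ 1.7.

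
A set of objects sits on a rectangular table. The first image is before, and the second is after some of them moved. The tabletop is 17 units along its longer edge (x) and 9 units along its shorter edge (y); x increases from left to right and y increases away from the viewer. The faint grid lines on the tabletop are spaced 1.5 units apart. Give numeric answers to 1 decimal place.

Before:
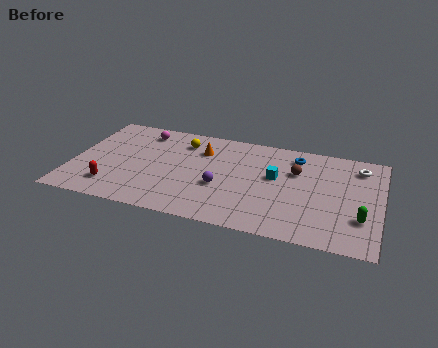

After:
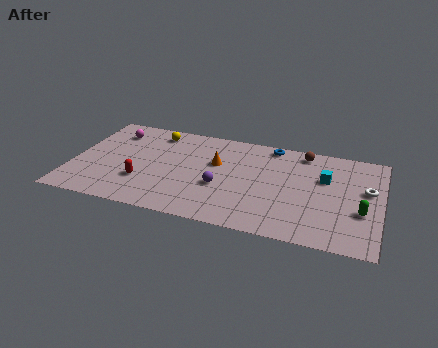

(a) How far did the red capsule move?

1.8

From (2.4, 1.9) to (4.0, 2.8), the red capsule covered √(1.6² + 0.9²) ≈ 1.8 units.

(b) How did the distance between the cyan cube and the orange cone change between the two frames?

+1.6

Before: roughly 4.4 units apart; after: 6.0. That's 1.6 units further apart.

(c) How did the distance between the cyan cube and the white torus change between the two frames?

-2.6

They were about 5.0 units apart before and 2.4 after — 2.6 units closer together.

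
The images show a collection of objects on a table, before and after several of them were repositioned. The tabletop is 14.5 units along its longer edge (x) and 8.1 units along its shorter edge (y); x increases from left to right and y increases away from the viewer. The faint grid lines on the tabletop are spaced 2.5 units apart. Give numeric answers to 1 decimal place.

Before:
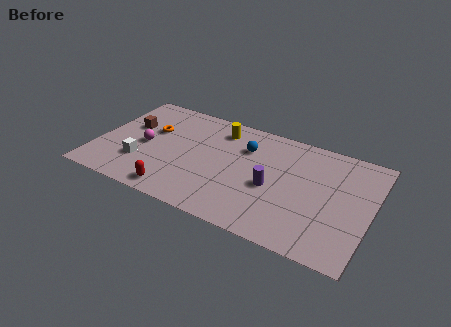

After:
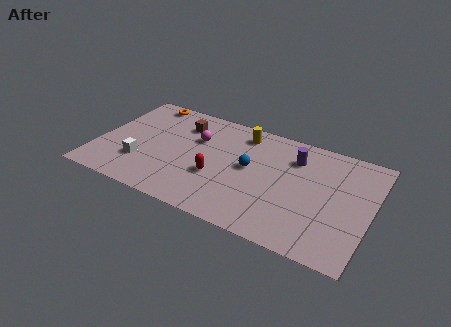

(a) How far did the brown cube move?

3.0

From (1.5, 5.0) to (4.2, 6.2), the brown cube covered √(2.7² + 1.2²) ≈ 3.0 units.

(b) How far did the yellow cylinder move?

1.2

The yellow cylinder was near (6.2, 6.6) before and (7.4, 6.8) after, so it travelled √(1.2² + 0.2²) ≈ 1.2 units.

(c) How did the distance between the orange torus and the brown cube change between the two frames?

+1.3

They were about 1.2 units apart before and 2.5 after — 1.3 units further apart.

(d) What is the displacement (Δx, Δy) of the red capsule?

(1.9, 2.0)

The red capsule was at about (4.6, 1.0) and moved to about (6.5, 3.0).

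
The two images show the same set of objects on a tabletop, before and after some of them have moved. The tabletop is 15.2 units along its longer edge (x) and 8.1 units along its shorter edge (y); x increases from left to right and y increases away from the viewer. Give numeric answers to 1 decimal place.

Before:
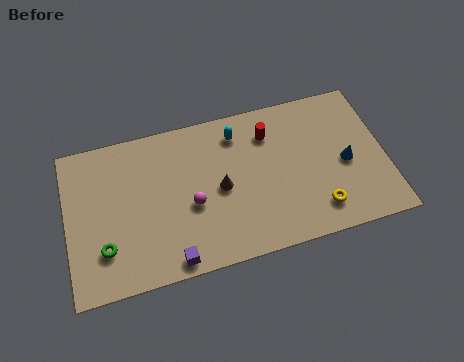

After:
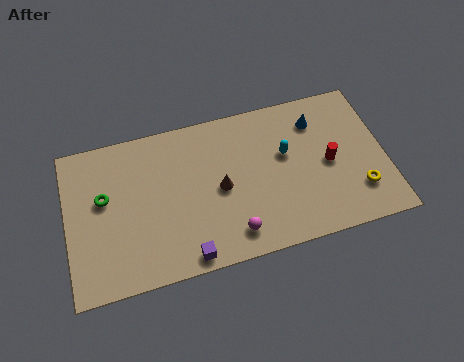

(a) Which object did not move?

the brown cone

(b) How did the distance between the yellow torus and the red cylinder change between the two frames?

-2.8

Before: roughly 5.0 units apart; after: 2.2. That's 2.8 units closer together.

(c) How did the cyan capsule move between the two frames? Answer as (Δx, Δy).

(2.2, -1.7)

From the two frames, the cyan capsule sits at roughly (8.3, 6.6) before and (10.5, 4.9) after.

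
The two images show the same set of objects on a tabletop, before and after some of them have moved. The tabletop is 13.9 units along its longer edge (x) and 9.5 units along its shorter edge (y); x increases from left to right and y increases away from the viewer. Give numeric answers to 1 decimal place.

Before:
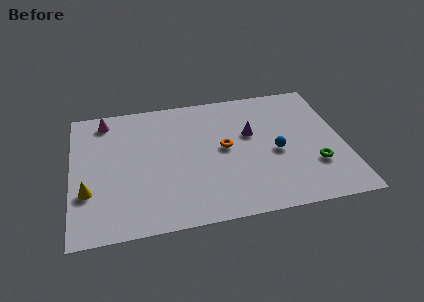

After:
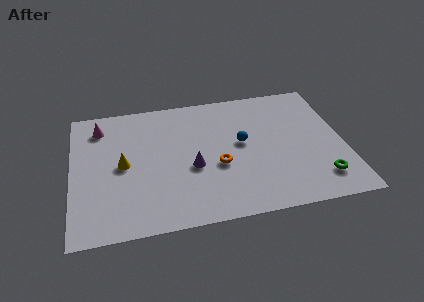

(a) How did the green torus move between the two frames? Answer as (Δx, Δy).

(0.2, -1.0)

From the two frames, the green torus sits at roughly (12.3, 2.9) before and (12.5, 1.9) after.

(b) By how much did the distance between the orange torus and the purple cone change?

-0.3

Before: roughly 1.6 units apart; after: 1.3. That's 0.3 units closer together.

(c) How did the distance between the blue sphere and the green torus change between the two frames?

+2.7

The distance was about 2.3 in the first image and 5.0 in the second, so they moved 2.7 units further apart.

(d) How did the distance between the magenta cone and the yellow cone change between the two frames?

-2.0

The distance was about 5.2 in the first image and 3.2 in the second, so they moved 2.0 units closer together.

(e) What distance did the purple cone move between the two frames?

3.6

The purple cone moved from about (9.2, 5.8) to (6.1, 3.9), a distance of √(3.1² + 1.9²) ≈ 3.6.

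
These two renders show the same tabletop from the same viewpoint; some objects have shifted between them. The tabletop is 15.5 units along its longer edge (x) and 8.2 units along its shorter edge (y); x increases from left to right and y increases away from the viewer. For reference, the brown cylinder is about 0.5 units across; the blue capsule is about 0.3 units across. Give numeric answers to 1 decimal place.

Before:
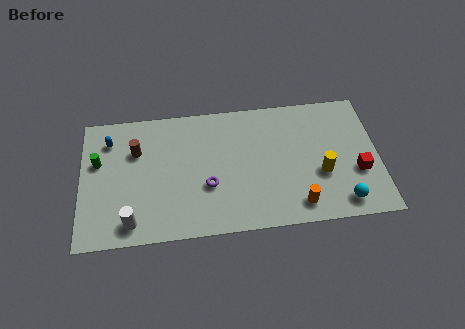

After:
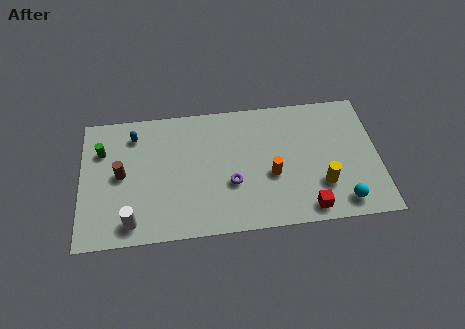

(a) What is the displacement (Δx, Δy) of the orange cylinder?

(-1.3, 2.0)

From the two frames, the orange cylinder sits at roughly (11.2, 1.3) before and (9.9, 3.3) after.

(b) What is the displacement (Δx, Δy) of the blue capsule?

(1.3, 0.2)

From the two frames, the blue capsule sits at roughly (1.5, 6.4) before and (2.8, 6.6) after.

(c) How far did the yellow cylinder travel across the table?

0.7

The yellow cylinder was near (12.5, 3.1) before and (12.5, 2.4) after, so it travelled √(0.0² + 0.7²) ≈ 0.7 units.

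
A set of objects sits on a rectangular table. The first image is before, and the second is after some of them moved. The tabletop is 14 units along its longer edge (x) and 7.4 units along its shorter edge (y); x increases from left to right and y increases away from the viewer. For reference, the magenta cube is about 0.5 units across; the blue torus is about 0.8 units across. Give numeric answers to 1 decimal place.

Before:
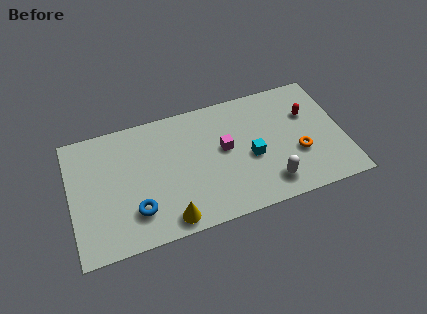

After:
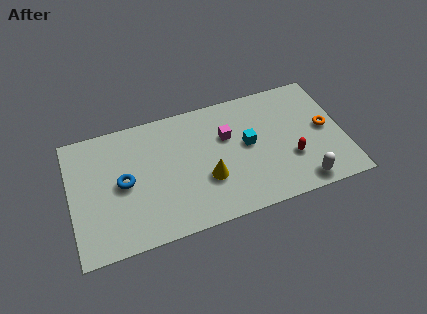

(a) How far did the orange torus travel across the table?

1.9

The orange torus moved from about (11.6, 2.7) to (13.1, 3.8), a distance of √(1.5² + 1.1²) ≈ 1.9.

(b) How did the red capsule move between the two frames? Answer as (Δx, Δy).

(-1.1, -2.4)

From the two frames, the red capsule sits at roughly (12.3, 4.9) before and (11.2, 2.5) after.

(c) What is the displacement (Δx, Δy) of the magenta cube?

(0.2, 0.7)

The magenta cube was at about (7.9, 4.1) and moved to about (8.1, 4.8).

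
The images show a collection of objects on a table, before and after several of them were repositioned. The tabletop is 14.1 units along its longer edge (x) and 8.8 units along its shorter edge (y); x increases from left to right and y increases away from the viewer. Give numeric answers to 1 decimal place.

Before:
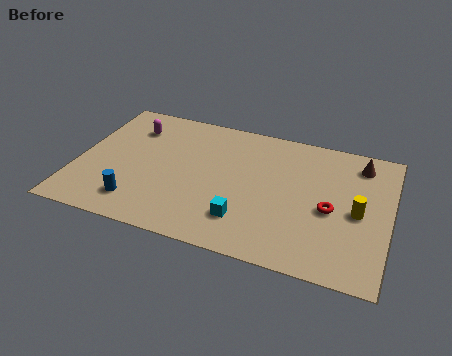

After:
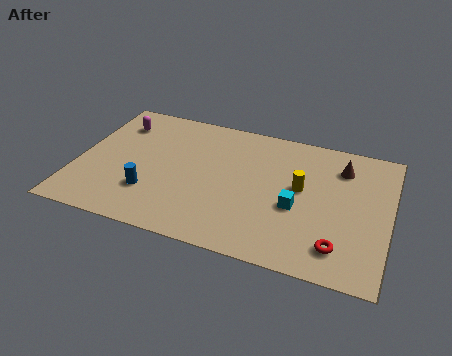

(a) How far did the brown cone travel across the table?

0.9

From (12.6, 7.3) to (11.8, 6.8), the brown cone covered √(0.8² + 0.5²) ≈ 0.9 units.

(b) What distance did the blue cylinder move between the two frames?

0.9

From (3.0, 1.7) to (3.5, 2.5), the blue cylinder covered √(0.5² + 0.8²) ≈ 0.9 units.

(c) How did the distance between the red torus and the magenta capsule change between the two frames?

+2.0

The distance was about 9.7 in the first image and 11.7 in the second, so they moved 2.0 units further apart.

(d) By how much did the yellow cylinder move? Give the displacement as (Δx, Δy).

(-2.6, 0.8)

The yellow cylinder was at about (12.7, 4.1) and moved to about (10.1, 4.9).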